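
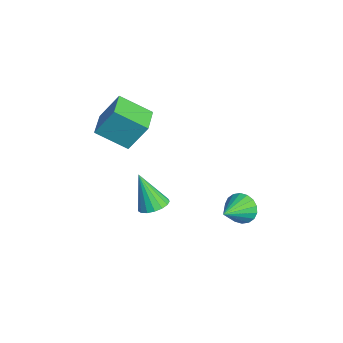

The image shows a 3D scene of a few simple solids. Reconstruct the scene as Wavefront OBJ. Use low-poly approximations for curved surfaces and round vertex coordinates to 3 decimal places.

v 2.006 -2.273 -2.219
v 2.724 -1.977 -1.874
v 1.314 -2.907 -0.241
v 2.47 -1.659 -1.86
v 2.111 -1.481 -1.929
v 1.727 -1.485 -2.065
v 1.407 -1.67 -2.236
v 1.225 -1.993 -2.403
v 1.221 -2.38 -2.528
v 1.397 -2.743 -2.582
v 1.713 -2.998 -2.554
v 2.096 -3.087 -2.448
v 2.458 -2.99 -2.291
v 2.717 -2.728 -2.117
v 2.812 -2.363 -1.966
v 0.911 2.493 -4.261
v 1.392 2.439 -5.09
v 2.089 1.287 -3.499
v 1.588 2.759 -4.887
v 1.65 3.027 -4.559
v 1.566 3.189 -4.173
v 1.352 3.213 -3.804
v 1.05 3.094 -3.526
v 0.721 2.856 -3.393
v 0.429 2.546 -3.432
v 0.233 2.226 -3.636
v 0.171 1.958 -3.963
v 0.256 1.797 -4.349
v 0.47 1.773 -4.718
v 0.771 1.891 -4.996
v 1.101 2.129 -5.129
v -1.683 -2.65 0.592
v -2.273 -4.273 1.66
v -1.45 -1.657 2.23
v -2.04 -3.279 3.298
v -0.06 -3.181 0.682
v -0.65 -4.803 1.75
v 0.173 -2.187 2.32
v -0.417 -3.81 3.388
f 2 1 4
f 2 4 3
f 4 1 5
f 4 5 3
f 5 1 6
f 5 6 3
f 6 1 7
f 6 7 3
f 7 1 8
f 7 8 3
f 8 1 9
f 8 9 3
f 9 1 10
f 9 10 3
f 10 1 11
f 10 11 3
f 11 1 12
f 11 12 3
f 12 1 13
f 12 13 3
f 13 1 14
f 13 14 3
f 14 1 15
f 14 15 3
f 15 1 2
f 15 2 3
f 17 16 19
f 17 19 18
f 19 16 20
f 19 20 18
f 20 16 21
f 20 21 18
f 21 16 22
f 21 22 18
f 22 16 23
f 22 23 18
f 23 16 24
f 23 24 18
f 24 16 25
f 24 25 18
f 25 16 26
f 25 26 18
f 26 16 27
f 26 27 18
f 27 16 28
f 27 28 18
f 28 16 29
f 28 29 18
f 29 16 30
f 29 30 18
f 30 16 31
f 30 31 18
f 31 16 17
f 31 17 18
f 33 35 32
f 36 33 32
f 32 35 34
f 34 36 32
f 33 39 35
f 37 33 36
f 37 39 33
f 35 39 34
f 38 36 34
f 34 39 38
f 38 37 36
f 39 37 38



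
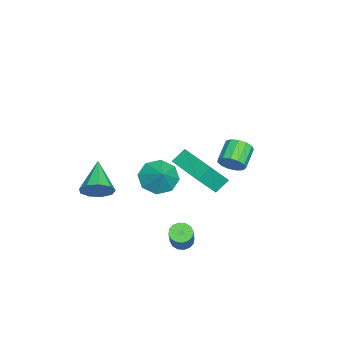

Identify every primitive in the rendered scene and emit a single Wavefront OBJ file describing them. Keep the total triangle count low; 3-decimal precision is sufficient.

v 2.151 2.412 1.549
v 2.458 2.768 2.012
v 1.436 2.944 2.554
v 1.129 2.588 2.091
v 2.357 3.007 1.745
v 1.336 3.183 2.288
v 2.191 3.058 1.417
v 1.17 3.233 1.959
v 2.013 2.903 1.13
v 0.991 3.078 1.672
v 1.877 2.592 0.976
v 0.856 2.768 1.518
v 1.829 2.225 1.004
v 0.808 2.4 1.546
v 1.883 1.917 1.205
v 0.861 2.092 1.747
v 2.022 1.766 1.515
v 1 1.941 2.058
v 2.202 1.82 1.836
v 1.18 1.996 2.379
v 2.365 2.063 2.066
v 1.344 2.238 2.608
v 2.461 2.416 2.131
v 1.439 2.592 2.674
v 2.004 -3.694 -1.176
v 2.375 -3.506 -0.457
v 0.436 -4.006 -0.284
v 2.15 -3.038 -0.688
v 1.857 -2.877 -1.147
v 1.633 -3.098 -1.619
v 1.582 -3.598 -1.884
v 1.728 -4.142 -1.817
v 2.004 -4.477 -1.451
v 2.279 -4.445 -0.955
v 2.426 -4.062 -0.563
v -3.75 -2.059 -4.075
v -3.033 -2.029 -4.814
v -2.87 -1.661 -3.205
v -3.417 -1.345 -4.738
v -3.996 -1.079 -4.274
v -4.431 -1.387 -3.693
v -4.467 -2.089 -3.336
v -4.083 -2.773 -3.412
v -3.504 -3.039 -3.876
v -3.069 -2.731 -4.457
v -0.269 0.107 -1.076
v -0.751 0.608 -0.52
v 1.311 1.594 -1.047
v 0.829 2.095 -0.491
v 0.371 -0.595 0.111
v -0.111 -0.094 0.667
v 1.951 0.892 0.14
v 1.469 1.393 0.696
v 1.421 0.085 -4.468
v 1.855 -0.037 -4.8
v 2.934 0.112 -3.443
v 2.499 0.235 -3.112
v 1.83 0.251 -4.812
v 2.909 0.401 -3.456
v 1.696 0.495 -4.732
v 2.775 0.645 -3.376
v 1.488 0.629 -4.582
v 2.566 0.779 -3.225
v 1.261 0.618 -4.401
v 2.34 0.768 -3.044
v 1.078 0.463 -4.238
v 2.157 0.613 -2.881
v 0.986 0.208 -4.137
v 2.065 0.357 -2.78
v 1.011 -0.081 -4.124
v 2.09 0.069 -2.768
v 1.145 -0.325 -4.204
v 2.224 -0.175 -2.848
v 1.354 -0.459 -4.355
v 2.432 -0.309 -2.998
v 1.58 -0.448 -4.536
v 2.659 -0.298 -3.179
v 1.763 -0.293 -4.699
v 2.842 -0.143 -3.342
f 2 1 5
f 2 5 3
f 3 5 6
f 3 6 4
f 5 1 7
f 5 7 6
f 6 7 8
f 6 8 4
f 7 1 9
f 7 9 8
f 8 9 10
f 8 10 4
f 9 1 11
f 9 11 10
f 10 11 12
f 10 12 4
f 11 1 13
f 11 13 12
f 12 13 14
f 12 14 4
f 13 1 15
f 13 15 14
f 14 15 16
f 14 16 4
f 15 1 17
f 15 17 16
f 16 17 18
f 16 18 4
f 17 1 19
f 17 19 18
f 18 19 20
f 18 20 4
f 19 1 21
f 19 21 20
f 20 21 22
f 20 22 4
f 21 1 23
f 21 23 22
f 22 23 24
f 22 24 4
f 23 1 2
f 23 2 24
f 24 2 3
f 24 3 4
f 26 25 28
f 26 28 27
f 28 25 29
f 28 29 27
f 29 25 30
f 29 30 27
f 30 25 31
f 30 31 27
f 31 25 32
f 31 32 27
f 32 25 33
f 32 33 27
f 33 25 34
f 33 34 27
f 34 25 35
f 34 35 27
f 35 25 26
f 35 26 27
f 37 36 39
f 37 39 38
f 39 36 40
f 39 40 38
f 40 36 41
f 40 41 38
f 41 36 42
f 41 42 38
f 42 36 43
f 42 43 38
f 43 36 44
f 43 44 38
f 44 36 45
f 44 45 38
f 45 36 37
f 45 37 38
f 47 49 46
f 50 47 46
f 46 49 48
f 48 50 46
f 47 53 49
f 51 47 50
f 51 53 47
f 49 53 48
f 52 50 48
f 48 53 52
f 52 51 50
f 53 51 52
f 55 54 58
f 55 58 56
f 56 58 59
f 56 59 57
f 58 54 60
f 58 60 59
f 59 60 61
f 59 61 57
f 60 54 62
f 60 62 61
f 61 62 63
f 61 63 57
f 62 54 64
f 62 64 63
f 63 64 65
f 63 65 57
f 64 54 66
f 64 66 65
f 65 66 67
f 65 67 57
f 66 54 68
f 66 68 67
f 67 68 69
f 67 69 57
f 68 54 70
f 68 70 69
f 69 70 71
f 69 71 57
f 70 54 72
f 70 72 71
f 71 72 73
f 71 73 57
f 72 54 74
f 72 74 73
f 73 74 75
f 73 75 57
f 74 54 76
f 74 76 75
f 75 76 77
f 75 77 57
f 76 54 78
f 76 78 77
f 77 78 79
f 77 79 57
f 78 54 55
f 78 55 79
f 79 55 56
f 79 56 57



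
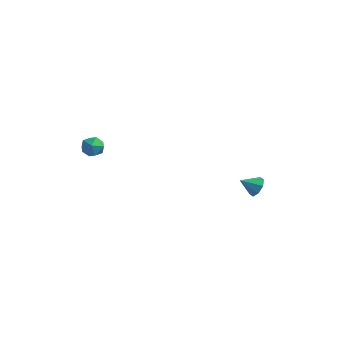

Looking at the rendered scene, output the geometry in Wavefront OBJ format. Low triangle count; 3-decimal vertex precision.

v -4.307 -3.488 2.587
v -3.871 -3.029 2.359
v -3.529 -3.911 3.221
v -3.093 -3.452 2.993
v -3.604 -3.264 3.388
v -4.085 -3.002 2.997
v -3.315 -3.938 2.583
v -3.796 -3.676 2.192
v -3.258 -3.307 2.357
v -3.436 -2.89 2.854
v -3.964 -4.05 2.726
v -4.142 -3.633 3.223
v 1.91 3.832 -3.478
v 2.369 3.578 -3.078
v 1.15 3.368 -2.902
v 2.208 4.031 -2.924
v 1.872 4.368 -3.094
v 1.559 4.391 -3.49
v 1.45 4.087 -3.878
v 1.611 3.633 -4.032
v 1.947 3.296 -3.861
v 2.26 3.273 -3.466
f 1 12 6
f 1 6 2
f 1 2 8
f 1 8 11
f 1 11 12
f 2 6 10
f 6 12 5
f 12 11 3
f 11 8 7
f 8 2 9
f 4 10 5
f 4 5 3
f 4 3 7
f 4 7 9
f 4 9 10
f 5 10 6
f 3 5 12
f 7 3 11
f 9 7 8
f 10 9 2
f 14 13 16
f 14 16 15
f 16 13 17
f 16 17 15
f 17 13 18
f 17 18 15
f 18 13 19
f 18 19 15
f 19 13 20
f 19 20 15
f 20 13 21
f 20 21 15
f 21 13 22
f 21 22 15
f 22 13 14
f 22 14 15



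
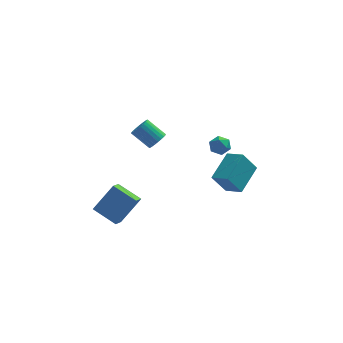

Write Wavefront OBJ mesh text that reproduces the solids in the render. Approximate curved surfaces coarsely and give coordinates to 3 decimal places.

v -0.93 2.046 1.383
v -0.545 1.851 1.934
v -1.626 2.419 2.889
v -2.01 2.614 2.337
v -0.451 2.103 1.89
v -1.532 2.671 2.845
v -0.43 2.347 1.769
v -1.51 2.915 2.724
v -0.485 2.545 1.589
v -1.565 3.113 2.544
v -0.607 2.667 1.378
v -1.688 3.235 2.333
v -0.779 2.695 1.167
v -1.86 3.263 2.122
v -0.974 2.623 0.989
v -2.054 3.191 1.944
v -1.162 2.464 0.871
v -2.242 3.032 1.826
v -1.314 2.241 0.831
v -2.395 2.809 1.786
v -1.408 1.989 0.875
v -2.489 2.557 1.83
v -1.43 1.745 0.996
v -2.51 2.313 1.951
v -1.375 1.547 1.176
v -2.455 2.115 2.131
v -1.252 1.425 1.387
v -2.333 1.993 2.342
v -1.08 1.397 1.598
v -2.161 1.965 2.553
v -0.886 1.469 1.776
v -1.966 2.037 2.731
v -0.698 1.628 1.894
v -1.778 2.196 2.849
v 2.493 -1.33 4.255
v 2.923 -1.236 3.692
v 2.217 -2.384 3.868
v 2.647 -2.29 3.305
v 2.925 -2.361 3.96
v 3.096 -1.709 4.199
v 2.044 -1.911 3.361
v 2.215 -1.259 3.6
v 2.646 -1.595 3.139
v 3.191 -1.873 3.509
v 1.949 -1.747 4.051
v 2.494 -2.025 4.421
v 2.279 1.22 -1.433
v 3.188 0.431 -0.967
v 3.31 2.934 -0.54
v 4.218 2.145 -0.075
v 3.162 1.415 -2.825
v 4.07 0.626 -2.36
v 4.192 3.129 -1.933
v 5.101 2.34 -1.467
v -4.553 0.353 -3.3
v -4.861 -0.508 -2.785
v -3.322 0.906 -1.639
v -3.631 0.045 -1.123
v -3.209 -0.545 -3.997
v -3.518 -1.406 -3.481
v -1.979 0.008 -2.335
v -2.287 -0.853 -1.82
f 2 1 5
f 2 5 3
f 3 5 6
f 3 6 4
f 5 1 7
f 5 7 6
f 6 7 8
f 6 8 4
f 7 1 9
f 7 9 8
f 8 9 10
f 8 10 4
f 9 1 11
f 9 11 10
f 10 11 12
f 10 12 4
f 11 1 13
f 11 13 12
f 12 13 14
f 12 14 4
f 13 1 15
f 13 15 14
f 14 15 16
f 14 16 4
f 15 1 17
f 15 17 16
f 16 17 18
f 16 18 4
f 17 1 19
f 17 19 18
f 18 19 20
f 18 20 4
f 19 1 21
f 19 21 20
f 20 21 22
f 20 22 4
f 21 1 23
f 21 23 22
f 22 23 24
f 22 24 4
f 23 1 25
f 23 25 24
f 24 25 26
f 24 26 4
f 25 1 27
f 25 27 26
f 26 27 28
f 26 28 4
f 27 1 29
f 27 29 28
f 28 29 30
f 28 30 4
f 29 1 31
f 29 31 30
f 30 31 32
f 30 32 4
f 31 1 33
f 31 33 32
f 32 33 34
f 32 34 4
f 33 1 2
f 33 2 34
f 34 2 3
f 34 3 4
f 35 46 40
f 35 40 36
f 35 36 42
f 35 42 45
f 35 45 46
f 36 40 44
f 40 46 39
f 46 45 37
f 45 42 41
f 42 36 43
f 38 44 39
f 38 39 37
f 38 37 41
f 38 41 43
f 38 43 44
f 39 44 40
f 37 39 46
f 41 37 45
f 43 41 42
f 44 43 36
f 48 50 47
f 51 48 47
f 47 50 49
f 49 51 47
f 48 54 50
f 52 48 51
f 52 54 48
f 50 54 49
f 53 51 49
f 49 54 53
f 53 52 51
f 54 52 53
f 56 58 55
f 59 56 55
f 55 58 57
f 57 59 55
f 56 62 58
f 60 56 59
f 60 62 56
f 58 62 57
f 61 59 57
f 57 62 61
f 61 60 59
f 62 60 61



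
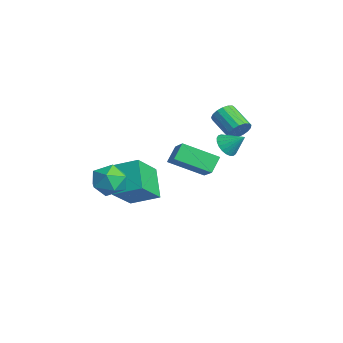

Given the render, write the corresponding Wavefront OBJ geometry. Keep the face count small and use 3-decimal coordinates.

v -0.95 -2.497 -1.581
v 0.002 -2.742 -1.238
v -1.162 -4.078 -2.122
v -0.21 -4.323 -1.779
v -0.97 -4.111 -1.099
v -0.839 -3.134 -0.765
v -0.321 -3.686 -2.595
v -0.19 -2.709 -2.261
v 0.39 -3.477 -1.864
v -0.01 -3.739 -0.94
v -1.15 -3.081 -2.42
v -1.55 -3.343 -1.496
v 3.585 1.037 2.085
v 4.016 1.217 1.564
v 4.155 1.723 2.795
v 3.805 1.417 1.54
v 3.557 1.55 1.611
v 3.313 1.596 1.763
v 3.116 1.544 1.971
v 3 1.405 2.199
v 2.986 1.202 2.408
v 3.075 0.97 2.56
v 3.252 0.75 2.631
v 3.486 0.58 2.607
v 3.738 0.489 2.493
v 3.963 0.492 2.308
v 4.123 0.589 2.085
v 4.19 0.764 1.863
v 4.152 0.986 1.678
v -0.073 3.182 0.822
v 0.256 2.732 1.228
v -1.079 2.368 1.905
v -1.407 2.818 1.498
v 0.266 3.014 1.399
v -1.069 2.65 2.076
v 0.198 3.335 1.438
v -1.137 2.971 2.114
v 0.068 3.621 1.335
v -1.267 3.257 2.012
v -0.094 3.806 1.115
v -1.429 3.442 1.792
v -0.251 3.848 0.828
v -1.586 3.484 1.504
v -0.368 3.738 0.539
v -1.702 3.374 1.216
v -0.416 3.5 0.315
v -1.751 3.136 0.992
v -0.386 3.19 0.207
v -1.721 2.826 0.884
v -0.284 2.877 0.24
v -1.619 2.513 0.917
v -0.134 2.635 0.406
v -1.469 2.271 1.083
v 0.03 2.517 0.668
v -1.304 2.153 1.344
v 0.171 2.552 0.964
v -1.163 2.188 1.641
v -1.576 -0.07 -1.551
v -2.032 0.532 -0.807
v -0.796 1.609 -2.431
v -1.252 2.211 -1.687
v -0.168 -0.211 -0.573
v -0.624 0.391 0.171
v 0.612 1.468 -1.453
v 0.156 2.07 -0.709
v -3.816 -1.448 -3.472
v -2.84 -2.732 -2.02
v -3.023 -0.141 -2.85
v -2.047 -1.425 -1.398
v -2.393 -1.735 -4.682
v -1.417 -3.019 -3.23
v -1.6 -0.428 -4.06
v -0.624 -1.712 -2.608
f 1 12 6
f 1 6 2
f 1 2 8
f 1 8 11
f 1 11 12
f 2 6 10
f 6 12 5
f 12 11 3
f 11 8 7
f 8 2 9
f 4 10 5
f 4 5 3
f 4 3 7
f 4 7 9
f 4 9 10
f 5 10 6
f 3 5 12
f 7 3 11
f 9 7 8
f 10 9 2
f 14 13 16
f 14 16 15
f 16 13 17
f 16 17 15
f 17 13 18
f 17 18 15
f 18 13 19
f 18 19 15
f 19 13 20
f 19 20 15
f 20 13 21
f 20 21 15
f 21 13 22
f 21 22 15
f 22 13 23
f 22 23 15
f 23 13 24
f 23 24 15
f 24 13 25
f 24 25 15
f 25 13 26
f 25 26 15
f 26 13 27
f 26 27 15
f 27 13 28
f 27 28 15
f 28 13 29
f 28 29 15
f 29 13 14
f 29 14 15
f 31 30 34
f 31 34 32
f 32 34 35
f 32 35 33
f 34 30 36
f 34 36 35
f 35 36 37
f 35 37 33
f 36 30 38
f 36 38 37
f 37 38 39
f 37 39 33
f 38 30 40
f 38 40 39
f 39 40 41
f 39 41 33
f 40 30 42
f 40 42 41
f 41 42 43
f 41 43 33
f 42 30 44
f 42 44 43
f 43 44 45
f 43 45 33
f 44 30 46
f 44 46 45
f 45 46 47
f 45 47 33
f 46 30 48
f 46 48 47
f 47 48 49
f 47 49 33
f 48 30 50
f 48 50 49
f 49 50 51
f 49 51 33
f 50 30 52
f 50 52 51
f 51 52 53
f 51 53 33
f 52 30 54
f 52 54 53
f 53 54 55
f 53 55 33
f 54 30 56
f 54 56 55
f 55 56 57
f 55 57 33
f 56 30 31
f 56 31 57
f 57 31 32
f 57 32 33
f 59 61 58
f 62 59 58
f 58 61 60
f 60 62 58
f 59 65 61
f 63 59 62
f 63 65 59
f 61 65 60
f 64 62 60
f 60 65 64
f 64 63 62
f 65 63 64
f 67 69 66
f 70 67 66
f 66 69 68
f 68 70 66
f 67 73 69
f 71 67 70
f 71 73 67
f 69 73 68
f 72 70 68
f 68 73 72
f 72 71 70
f 73 71 72



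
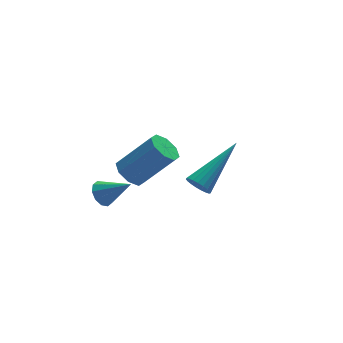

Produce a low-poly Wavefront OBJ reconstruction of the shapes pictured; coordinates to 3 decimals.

v -3.541 0.869 -0.441
v -3.072 1.074 -0.772
v -2.029 0.657 0.45
v -2.499 0.451 0.781
v -3.257 1.405 -0.5
v -2.214 0.988 0.722
v -3.609 1.422 -0.194
v -2.566 1.005 1.028
v -3.922 1.115 -0.032
v -2.879 0.698 1.19
v -4.011 0.663 -0.11
v -2.968 0.246 1.112
v -3.826 0.332 -0.382
v -2.783 -0.085 0.84
v -3.474 0.315 -0.688
v -2.431 -0.102 0.534
v -3.161 0.622 -0.85
v -2.118 0.205 0.372
v -0.909 1.401 -2.364
v -0.606 1.208 -2.712
v 0.829 2.139 -1.256
v -0.64 1.4 -2.786
v -0.721 1.591 -2.787
v -0.834 1.75 -2.715
v -0.96 1.849 -2.582
v -1.078 1.87 -2.412
v -1.166 1.81 -2.234
v -1.21 1.68 -2.078
v -1.202 1.501 -1.971
v -1.144 1.305 -1.933
v -1.045 1.126 -1.969
v -0.922 0.995 -2.074
v -0.797 0.933 -2.229
v -0.692 0.953 -2.407
v -0.624 1.05 -2.578
v -4.175 1.683 -1.879
v -3.912 1.518 -2.295
v -3.445 1.037 -1.161
v -3.774 1.789 -2.192
v -3.789 2.019 -1.968
v -3.952 2.122 -1.711
v -4.2 2.056 -1.517
v -4.438 1.848 -1.462
v -4.576 1.577 -1.565
v -4.561 1.346 -1.789
v -4.398 1.244 -2.046
v -4.15 1.31 -2.24
f 2 1 5
f 2 5 3
f 3 5 6
f 3 6 4
f 5 1 7
f 5 7 6
f 6 7 8
f 6 8 4
f 7 1 9
f 7 9 8
f 8 9 10
f 8 10 4
f 9 1 11
f 9 11 10
f 10 11 12
f 10 12 4
f 11 1 13
f 11 13 12
f 12 13 14
f 12 14 4
f 13 1 15
f 13 15 14
f 14 15 16
f 14 16 4
f 15 1 17
f 15 17 16
f 16 17 18
f 16 18 4
f 17 1 2
f 17 2 18
f 18 2 3
f 18 3 4
f 20 19 22
f 20 22 21
f 22 19 23
f 22 23 21
f 23 19 24
f 23 24 21
f 24 19 25
f 24 25 21
f 25 19 26
f 25 26 21
f 26 19 27
f 26 27 21
f 27 19 28
f 27 28 21
f 28 19 29
f 28 29 21
f 29 19 30
f 29 30 21
f 30 19 31
f 30 31 21
f 31 19 32
f 31 32 21
f 32 19 33
f 32 33 21
f 33 19 34
f 33 34 21
f 34 19 35
f 34 35 21
f 35 19 20
f 35 20 21
f 37 36 39
f 37 39 38
f 39 36 40
f 39 40 38
f 40 36 41
f 40 41 38
f 41 36 42
f 41 42 38
f 42 36 43
f 42 43 38
f 43 36 44
f 43 44 38
f 44 36 45
f 44 45 38
f 45 36 46
f 45 46 38
f 46 36 47
f 46 47 38
f 47 36 37
f 47 37 38



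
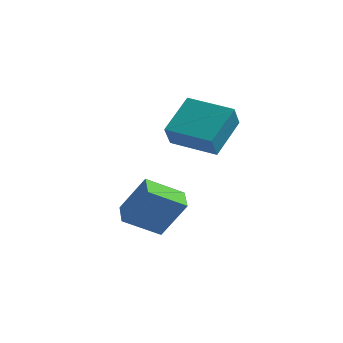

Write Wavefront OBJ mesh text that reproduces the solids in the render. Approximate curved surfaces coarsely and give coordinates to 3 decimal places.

v -2.17 0.63 -4.212
v -1.307 0.833 -2.784
v -2.629 1.505 -4.059
v -1.767 1.708 -2.631
v -1.053 1.352 -4.989
v -0.191 1.555 -3.561
v -1.513 2.227 -4.836
v -0.65 2.43 -3.408
v -1.231 2.591 -1.21
v -1.196 1.993 -0.348
v -0.973 4.01 -0.236
v -0.939 3.412 0.626
v 0.519 2.408 -1.406
v 0.553 1.81 -0.544
v 0.776 3.827 -0.432
v 0.811 3.229 0.43
f 2 4 1
f 5 2 1
f 1 4 3
f 3 5 1
f 2 8 4
f 6 2 5
f 6 8 2
f 4 8 3
f 7 5 3
f 3 8 7
f 7 6 5
f 8 6 7
f 10 12 9
f 13 10 9
f 9 12 11
f 11 13 9
f 10 16 12
f 14 10 13
f 14 16 10
f 12 16 11
f 15 13 11
f 11 16 15
f 15 14 13
f 16 14 15



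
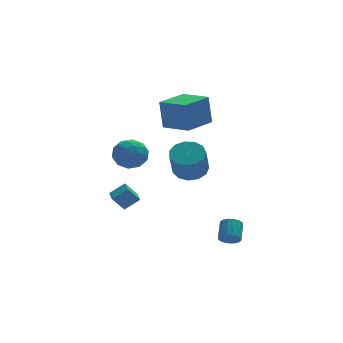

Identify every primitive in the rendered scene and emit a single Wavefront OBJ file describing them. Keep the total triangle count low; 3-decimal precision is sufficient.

v -1.165 3.144 0.626
v -0.446 4.062 0.4
v -0.434 2.198 -0.88
v 0.285 3.116 -1.106
v 0.458 2.452 -0.137
v 0.006 3.036 0.794
v -0.886 3.224 -1.274
v -1.338 3.808 -0.343
v -0.273 4.111 -0.775
v 0.557 3.634 -0.072
v -1.437 2.626 -0.408
v -0.607 2.149 0.295
v -0.87 3.686 0.645
v -0.01 2.574 -1.125
v 0.091 2.184 -0.555
v 0.514 2.723 -0.689
v -0.604 3.083 0.877
v -0.181 3.622 0.744
v 0.35 2.676 0.428
v -0.699 2.638 -1.224
v -0.276 3.177 -1.357
v -1.394 3.537 0.209
v -0.971 4.076 0.075
v -1.23 3.584 -0.908
v -0.345 4.254 -0.178
v 0.084 3.699 -1.064
v -0.604 3.762 -1.162
v -0.87 4.105 -0.615
v 0.143 3.974 0.235
v 0.573 3.418 -0.65
v 0.674 3.028 -0.081
v 0.408 3.371 0.467
v 0.244 4.003 -0.456
v -1.453 2.842 0.17
v -1.023 2.286 -0.715
v -1.288 2.889 -0.947
v -1.554 3.232 -0.399
v -0.964 2.561 0.584
v -0.535 2.006 -0.302
v -0.01 2.155 0.135
v -0.276 2.498 0.682
v -1.124 2.257 -0.024
v 1.601 -3.083 1.192
v 2.23 -2.401 1.704
v 1.809 -3.255 3.36
v 1.179 -3.937 2.848
v 1.687 -2.153 1.694
v 1.266 -3.007 3.35
v 1.116 -2.2 1.524
v 0.695 -3.055 3.18
v 0.699 -2.528 1.249
v 0.278 -3.382 2.905
v 0.568 -3.032 0.956
v 0.147 -3.886 2.612
v 0.765 -3.552 0.738
v 0.344 -4.406 2.394
v 1.227 -3.923 0.664
v 0.806 -4.777 2.32
v 1.808 -4.027 0.758
v 1.387 -4.881 2.413
v 2.322 -3.832 0.989
v 1.901 -4.686 2.645
v 2.608 -3.399 1.285
v 2.187 -4.253 2.941
v 2.574 -2.866 1.552
v 2.153 -3.72 3.207
v -1.724 2.642 -3.695
v -0.762 2.569 -2.949
v -1.655 3.619 -3.69
v -0.692 3.547 -2.944
v -0.968 2.593 -4.676
v -0.005 2.521 -3.93
v -0.898 3.571 -4.671
v 0.064 3.498 -3.925
v 1.1 1.218 2.68
v 0.949 1.476 4.648
v 2.882 2.438 2.657
v 2.732 2.696 4.624
v 2.208 -0.396 2.976
v 2.058 -0.138 4.943
v 3.991 0.824 2.952
v 3.84 1.082 4.92
v 3.644 -4.166 -4.332
v 4.288 -4.369 -4.414
v 4.7 -3.358 -3.69
v 4.056 -3.154 -3.608
v 4.237 -4.169 -4.665
v 4.649 -3.157 -3.942
v 4.05 -3.968 -4.84
v 4.462 -2.956 -4.117
v 3.77 -3.812 -4.898
v 4.182 -2.8 -4.175
v 3.462 -3.737 -4.827
v 3.873 -2.726 -4.104
v 3.195 -3.761 -4.642
v 3.607 -2.749 -3.919
v 3.031 -3.877 -4.386
v 3.443 -2.866 -3.663
v 3.007 -4.06 -4.118
v 3.419 -3.048 -3.394
v 3.13 -4.266 -3.898
v 3.542 -3.255 -3.175
v 3.37 -4.45 -3.778
v 3.782 -3.439 -3.055
v 3.673 -4.569 -3.785
v 4.085 -3.557 -3.061
v 3.969 -4.595 -3.917
v 4.381 -3.583 -3.193
v 4.191 -4.523 -4.144
v 4.603 -3.511 -3.42
f 1 38 17
f 38 12 41
f 17 41 6
f 38 41 17
f 1 17 13
f 17 6 18
f 13 18 2
f 17 18 13
f 1 13 22
f 13 2 23
f 22 23 8
f 13 23 22
f 1 22 34
f 22 8 37
f 34 37 11
f 22 37 34
f 1 34 38
f 34 11 42
f 38 42 12
f 34 42 38
f 2 18 29
f 18 6 32
f 29 32 10
f 18 32 29
f 6 41 19
f 41 12 40
f 19 40 5
f 41 40 19
f 12 42 39
f 42 11 35
f 39 35 3
f 42 35 39
f 11 37 36
f 37 8 24
f 36 24 7
f 37 24 36
f 8 23 28
f 23 2 25
f 28 25 9
f 23 25 28
f 4 30 16
f 30 10 31
f 16 31 5
f 30 31 16
f 4 16 14
f 16 5 15
f 14 15 3
f 16 15 14
f 4 14 21
f 14 3 20
f 21 20 7
f 14 20 21
f 4 21 26
f 21 7 27
f 26 27 9
f 21 27 26
f 4 26 30
f 26 9 33
f 30 33 10
f 26 33 30
f 5 31 19
f 31 10 32
f 19 32 6
f 31 32 19
f 3 15 39
f 15 5 40
f 39 40 12
f 15 40 39
f 7 20 36
f 20 3 35
f 36 35 11
f 20 35 36
f 9 27 28
f 27 7 24
f 28 24 8
f 27 24 28
f 10 33 29
f 33 9 25
f 29 25 2
f 33 25 29
f 44 43 47
f 44 47 45
f 45 47 48
f 45 48 46
f 47 43 49
f 47 49 48
f 48 49 50
f 48 50 46
f 49 43 51
f 49 51 50
f 50 51 52
f 50 52 46
f 51 43 53
f 51 53 52
f 52 53 54
f 52 54 46
f 53 43 55
f 53 55 54
f 54 55 56
f 54 56 46
f 55 43 57
f 55 57 56
f 56 57 58
f 56 58 46
f 57 43 59
f 57 59 58
f 58 59 60
f 58 60 46
f 59 43 61
f 59 61 60
f 60 61 62
f 60 62 46
f 61 43 63
f 61 63 62
f 62 63 64
f 62 64 46
f 63 43 65
f 63 65 64
f 64 65 66
f 64 66 46
f 65 43 44
f 65 44 66
f 66 44 45
f 66 45 46
f 68 70 67
f 71 68 67
f 67 70 69
f 69 71 67
f 68 74 70
f 72 68 71
f 72 74 68
f 70 74 69
f 73 71 69
f 69 74 73
f 73 72 71
f 74 72 73
f 76 78 75
f 79 76 75
f 75 78 77
f 77 79 75
f 76 82 78
f 80 76 79
f 80 82 76
f 78 82 77
f 81 79 77
f 77 82 81
f 81 80 79
f 82 80 81
f 84 83 87
f 84 87 85
f 85 87 88
f 85 88 86
f 87 83 89
f 87 89 88
f 88 89 90
f 88 90 86
f 89 83 91
f 89 91 90
f 90 91 92
f 90 92 86
f 91 83 93
f 91 93 92
f 92 93 94
f 92 94 86
f 93 83 95
f 93 95 94
f 94 95 96
f 94 96 86
f 95 83 97
f 95 97 96
f 96 97 98
f 96 98 86
f 97 83 99
f 97 99 98
f 98 99 100
f 98 100 86
f 99 83 101
f 99 101 100
f 100 101 102
f 100 102 86
f 101 83 103
f 101 103 102
f 102 103 104
f 102 104 86
f 103 83 105
f 103 105 104
f 104 105 106
f 104 106 86
f 105 83 107
f 105 107 106
f 106 107 108
f 106 108 86
f 107 83 109
f 107 109 108
f 108 109 110
f 108 110 86
f 109 83 84
f 109 84 110
f 110 84 85
f 110 85 86



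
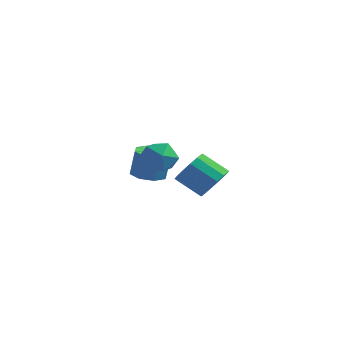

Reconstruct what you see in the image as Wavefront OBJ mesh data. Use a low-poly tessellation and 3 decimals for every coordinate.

v -2.575 1.415 0.958
v -1.986 2.249 0.821
v -1.696 2.319 2.484
v -2.285 1.485 2.622
v -2.743 2.431 0.945
v -2.453 2.501 2.609
v -3.402 2.018 1.077
v -3.111 2.088 2.741
v -3.576 1.252 1.14
v -3.285 1.322 2.803
v -3.164 0.581 1.096
v -2.874 0.651 2.759
v -2.407 0.399 0.971
v -2.117 0.469 2.635
v -1.749 0.812 0.839
v -1.458 0.882 2.503
v -1.575 1.578 0.777
v -1.284 1.648 2.44
v -0.293 -0.916 3.2
v 0.561 -0.571 3.828
v 0.199 -2.629 3.472
v 1.053 -2.284 4.1
v 0.007 -2.164 4.466
v -0.297 -1.105 4.298
v 1.057 -2.095 3.002
v 0.753 -1.036 2.834
v 1.395 -1.3 3.706
v 0.746 -1.342 4.611
v 0.014 -1.858 2.689
v -0.635 -1.9 3.594
v 4.235 -2.225 2.845
v 4.807 -1.949 3.693
v 3.497 -2.339 4.704
v 2.925 -2.615 3.855
v 4.551 -1.489 3.539
v 3.241 -1.879 4.55
v 4.211 -1.226 3.199
v 2.9 -1.616 4.209
v 3.876 -1.231 2.764
v 2.566 -1.621 3.774
v 3.638 -1.502 2.35
v 2.328 -1.892 3.361
v 3.56 -1.967 2.069
v 2.25 -2.357 3.08
v 3.663 -2.501 1.996
v 2.353 -2.891 3.007
v 3.919 -2.961 2.15
v 2.609 -3.351 3.161
v 4.26 -3.224 2.491
v 2.949 -3.614 3.501
v 4.594 -3.219 2.926
v 3.284 -3.609 3.936
v 4.832 -2.948 3.339
v 3.522 -3.338 4.35
v 4.91 -2.483 3.62
v 3.6 -2.873 4.631
f 2 1 5
f 2 5 3
f 3 5 6
f 3 6 4
f 5 1 7
f 5 7 6
f 6 7 8
f 6 8 4
f 7 1 9
f 7 9 8
f 8 9 10
f 8 10 4
f 9 1 11
f 9 11 10
f 10 11 12
f 10 12 4
f 11 1 13
f 11 13 12
f 12 13 14
f 12 14 4
f 13 1 15
f 13 15 14
f 14 15 16
f 14 16 4
f 15 1 17
f 15 17 16
f 16 17 18
f 16 18 4
f 17 1 2
f 17 2 18
f 18 2 3
f 18 3 4
f 19 30 24
f 19 24 20
f 19 20 26
f 19 26 29
f 19 29 30
f 20 24 28
f 24 30 23
f 30 29 21
f 29 26 25
f 26 20 27
f 22 28 23
f 22 23 21
f 22 21 25
f 22 25 27
f 22 27 28
f 23 28 24
f 21 23 30
f 25 21 29
f 27 25 26
f 28 27 20
f 32 31 35
f 32 35 33
f 33 35 36
f 33 36 34
f 35 31 37
f 35 37 36
f 36 37 38
f 36 38 34
f 37 31 39
f 37 39 38
f 38 39 40
f 38 40 34
f 39 31 41
f 39 41 40
f 40 41 42
f 40 42 34
f 41 31 43
f 41 43 42
f 42 43 44
f 42 44 34
f 43 31 45
f 43 45 44
f 44 45 46
f 44 46 34
f 45 31 47
f 45 47 46
f 46 47 48
f 46 48 34
f 47 31 49
f 47 49 48
f 48 49 50
f 48 50 34
f 49 31 51
f 49 51 50
f 50 51 52
f 50 52 34
f 51 31 53
f 51 53 52
f 52 53 54
f 52 54 34
f 53 31 55
f 53 55 54
f 54 55 56
f 54 56 34
f 55 31 32
f 55 32 56
f 56 32 33
f 56 33 34



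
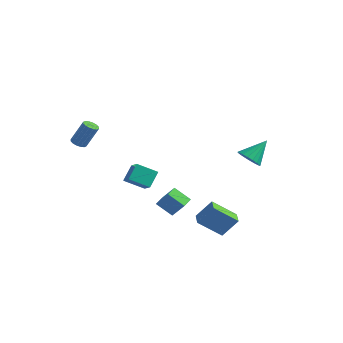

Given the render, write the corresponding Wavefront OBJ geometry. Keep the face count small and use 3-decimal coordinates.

v 3.399 2.87 1.047
v 4.15 2.567 1.064
v 3.841 4.03 2.193
v 4.17 2.816 0.804
v 4.037 3.076 0.592
v 3.778 3.295 0.471
v 3.444 3.43 0.463
v 3.101 3.453 0.571
v 2.817 3.362 0.773
v 2.648 3.172 1.03
v 2.628 2.923 1.29
v 2.761 2.664 1.501
v 3.021 2.445 1.623
v 3.355 2.31 1.63
v 3.698 2.286 1.522
v 3.982 2.378 1.32
v -2.492 -1.125 -0.824
v -1.728 -1.623 -0.263
v -2.556 -0.267 0.027
v -1.793 -0.765 0.588
v -1.527 -0.395 -1.488
v -0.764 -0.893 -0.927
v -1.592 0.463 -0.637
v -0.828 -0.035 -0.076
v 1.406 -1.74 -2.142
v 0.481 -2.01 -1.394
v 1.248 -0.921 -2.041
v 0.323 -1.192 -1.293
v 2.217 -1.708 -1.127
v 1.292 -1.979 -0.379
v 2.059 -0.89 -1.026
v 1.134 -1.16 -0.278
v -3.969 -3.265 2.648
v -3.733 -2.88 2.435
v -3.134 -2.47 3.838
v -3.371 -2.855 4.052
v -3.963 -2.786 2.506
v -3.365 -2.376 3.909
v -4.195 -2.82 2.615
v -3.597 -2.41 4.018
v -4.367 -2.974 2.733
v -3.768 -2.564 4.136
v -4.432 -3.206 2.828
v -3.834 -2.796 4.232
v -4.373 -3.453 2.875
v -3.775 -3.043 4.279
v -4.206 -3.65 2.862
v -3.607 -3.24 4.265
v -3.975 -3.744 2.791
v -3.377 -3.334 4.194
v -3.743 -3.71 2.682
v -3.145 -3.3 4.085
v -3.572 -3.556 2.564
v -2.973 -3.146 3.967
v -3.506 -3.324 2.468
v -2.908 -2.914 3.872
v -3.565 -3.077 2.421
v -2.967 -2.667 3.825
v 3.294 -2.001 -1.98
v 3.986 -1.444 -0.86
v 2.692 -1.292 -1.961
v 3.384 -0.735 -0.84
v 4.336 -1.085 -3.08
v 5.028 -0.528 -1.959
v 3.734 -0.376 -3.06
v 4.426 0.181 -1.94
f 2 1 4
f 2 4 3
f 4 1 5
f 4 5 3
f 5 1 6
f 5 6 3
f 6 1 7
f 6 7 3
f 7 1 8
f 7 8 3
f 8 1 9
f 8 9 3
f 9 1 10
f 9 10 3
f 10 1 11
f 10 11 3
f 11 1 12
f 11 12 3
f 12 1 13
f 12 13 3
f 13 1 14
f 13 14 3
f 14 1 15
f 14 15 3
f 15 1 16
f 15 16 3
f 16 1 2
f 16 2 3
f 18 20 17
f 21 18 17
f 17 20 19
f 19 21 17
f 18 24 20
f 22 18 21
f 22 24 18
f 20 24 19
f 23 21 19
f 19 24 23
f 23 22 21
f 24 22 23
f 26 28 25
f 29 26 25
f 25 28 27
f 27 29 25
f 26 32 28
f 30 26 29
f 30 32 26
f 28 32 27
f 31 29 27
f 27 32 31
f 31 30 29
f 32 30 31
f 34 33 37
f 34 37 35
f 35 37 38
f 35 38 36
f 37 33 39
f 37 39 38
f 38 39 40
f 38 40 36
f 39 33 41
f 39 41 40
f 40 41 42
f 40 42 36
f 41 33 43
f 41 43 42
f 42 43 44
f 42 44 36
f 43 33 45
f 43 45 44
f 44 45 46
f 44 46 36
f 45 33 47
f 45 47 46
f 46 47 48
f 46 48 36
f 47 33 49
f 47 49 48
f 48 49 50
f 48 50 36
f 49 33 51
f 49 51 50
f 50 51 52
f 50 52 36
f 51 33 53
f 51 53 52
f 52 53 54
f 52 54 36
f 53 33 55
f 53 55 54
f 54 55 56
f 54 56 36
f 55 33 57
f 55 57 56
f 56 57 58
f 56 58 36
f 57 33 34
f 57 34 58
f 58 34 35
f 58 35 36
f 60 62 59
f 63 60 59
f 59 62 61
f 61 63 59
f 60 66 62
f 64 60 63
f 64 66 60
f 62 66 61
f 65 63 61
f 61 66 65
f 65 64 63
f 66 64 65



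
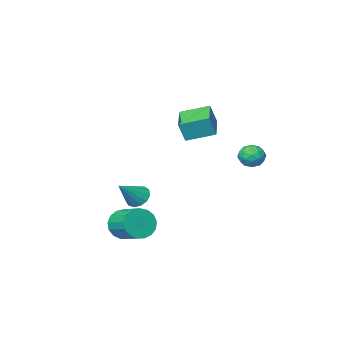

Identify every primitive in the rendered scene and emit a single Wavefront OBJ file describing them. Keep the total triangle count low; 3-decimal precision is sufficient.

v 3.375 -1.929 -3.405
v 3.814 -1.592 -4.274
v 3.764 -0.055 -3.704
v 3.325 -0.391 -2.835
v 3.331 -1.572 -4.37
v 3.281 -0.035 -3.8
v 2.858 -1.634 -4.246
v 2.808 -0.097 -3.676
v 2.503 -1.763 -3.928
v 2.453 -0.226 -3.358
v 2.349 -1.93 -3.491
v 2.299 -0.393 -2.921
v 2.429 -2.097 -3.034
v 2.379 -0.56 -2.464
v 2.726 -2.225 -2.662
v 2.676 -0.688 -2.092
v 3.172 -2.285 -2.46
v 3.122 -0.748 -1.89
v 3.664 -2.264 -2.475
v 3.614 -0.727 -1.905
v 4.09 -2.166 -2.703
v 4.04 -0.629 -2.133
v 4.352 -2.013 -3.091
v 4.302 -0.476 -2.521
v 4.391 -1.841 -3.552
v 4.341 -0.304 -2.982
v 4.196 -1.689 -3.978
v 4.146 -0.152 -3.409
v -3.744 0.505 0.295
v -3.087 0.677 0.755
v -3.953 -0.597 1.005
v -3.296 -0.425 1.465
v -3.968 0.043 1.519
v -3.839 0.723 1.08
v -3.201 -0.643 0.68
v -3.072 0.037 0.241
v -2.752 -0.033 0.993
v -3.225 0.391 1.511
v -3.815 -0.311 0.249
v -4.288 0.113 0.767
v -3.397 0.687 0.462
v -3.643 -0.607 1.298
v -4.038 -0.332 1.329
v -3.651 -0.231 1.599
v -3.839 0.715 0.653
v -3.453 0.816 0.924
v -3.97 0.443 1.373
v -3.587 -0.736 0.836
v -3.201 -0.635 1.107
v -3.389 0.311 0.161
v -3.002 0.412 0.431
v -3.07 -0.363 0.387
v -2.814 0.371 0.873
v -2.937 -0.276 1.29
v -2.881 -0.405 0.829
v -2.805 -0.005 0.571
v -3.092 0.621 1.177
v -3.215 -0.027 1.595
v -3.61 0.248 1.626
v -3.534 0.648 1.368
v -2.895 0.204 1.317
v -3.825 0.107 0.165
v -3.948 -0.541 0.583
v -3.506 -0.568 0.392
v -3.43 -0.168 0.134
v -4.103 0.356 0.47
v -4.226 -0.291 0.887
v -4.235 0.085 1.189
v -4.159 0.485 0.931
v -4.145 -0.124 0.443
v -1.859 -0.873 3.477
v -1.433 -0.93 4.683
v -0.749 0.685 3.158
v -0.323 0.629 4.363
v -0.577 -1.889 2.977
v -0.151 -1.945 4.182
v 0.533 -0.33 2.657
v 0.959 -0.387 3.863
v 1.24 -3.989 -2.463
v 1.773 -4.117 -3.058
v 2.66 -3.671 -1.257
v 1.679 -3.671 -3.064
v 1.445 -3.325 -2.879
v 1.146 -3.19 -2.562
v 0.876 -3.309 -2.213
v 0.722 -3.644 -1.944
v 0.733 -4.088 -1.839
v 0.904 -4.5 -1.932
v 1.182 -4.751 -2.194
v 1.478 -4.759 -2.541
v 1.698 -4.523 -2.863
f 2 1 5
f 2 5 3
f 3 5 6
f 3 6 4
f 5 1 7
f 5 7 6
f 6 7 8
f 6 8 4
f 7 1 9
f 7 9 8
f 8 9 10
f 8 10 4
f 9 1 11
f 9 11 10
f 10 11 12
f 10 12 4
f 11 1 13
f 11 13 12
f 12 13 14
f 12 14 4
f 13 1 15
f 13 15 14
f 14 15 16
f 14 16 4
f 15 1 17
f 15 17 16
f 16 17 18
f 16 18 4
f 17 1 19
f 17 19 18
f 18 19 20
f 18 20 4
f 19 1 21
f 19 21 20
f 20 21 22
f 20 22 4
f 21 1 23
f 21 23 22
f 22 23 24
f 22 24 4
f 23 1 25
f 23 25 24
f 24 25 26
f 24 26 4
f 25 1 27
f 25 27 26
f 26 27 28
f 26 28 4
f 27 1 2
f 27 2 28
f 28 2 3
f 28 3 4
f 29 66 45
f 66 40 69
f 45 69 34
f 66 69 45
f 29 45 41
f 45 34 46
f 41 46 30
f 45 46 41
f 29 41 50
f 41 30 51
f 50 51 36
f 41 51 50
f 29 50 62
f 50 36 65
f 62 65 39
f 50 65 62
f 29 62 66
f 62 39 70
f 66 70 40
f 62 70 66
f 30 46 57
f 46 34 60
f 57 60 38
f 46 60 57
f 34 69 47
f 69 40 68
f 47 68 33
f 69 68 47
f 40 70 67
f 70 39 63
f 67 63 31
f 70 63 67
f 39 65 64
f 65 36 52
f 64 52 35
f 65 52 64
f 36 51 56
f 51 30 53
f 56 53 37
f 51 53 56
f 32 58 44
f 58 38 59
f 44 59 33
f 58 59 44
f 32 44 42
f 44 33 43
f 42 43 31
f 44 43 42
f 32 42 49
f 42 31 48
f 49 48 35
f 42 48 49
f 32 49 54
f 49 35 55
f 54 55 37
f 49 55 54
f 32 54 58
f 54 37 61
f 58 61 38
f 54 61 58
f 33 59 47
f 59 38 60
f 47 60 34
f 59 60 47
f 31 43 67
f 43 33 68
f 67 68 40
f 43 68 67
f 35 48 64
f 48 31 63
f 64 63 39
f 48 63 64
f 37 55 56
f 55 35 52
f 56 52 36
f 55 52 56
f 38 61 57
f 61 37 53
f 57 53 30
f 61 53 57
f 72 74 71
f 75 72 71
f 71 74 73
f 73 75 71
f 72 78 74
f 76 72 75
f 76 78 72
f 74 78 73
f 77 75 73
f 73 78 77
f 77 76 75
f 78 76 77
f 80 79 82
f 80 82 81
f 82 79 83
f 82 83 81
f 83 79 84
f 83 84 81
f 84 79 85
f 84 85 81
f 85 79 86
f 85 86 81
f 86 79 87
f 86 87 81
f 87 79 88
f 87 88 81
f 88 79 89
f 88 89 81
f 89 79 90
f 89 90 81
f 90 79 91
f 90 91 81
f 91 79 80
f 91 80 81



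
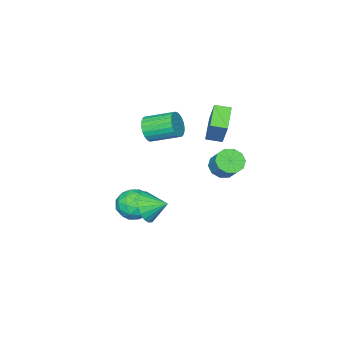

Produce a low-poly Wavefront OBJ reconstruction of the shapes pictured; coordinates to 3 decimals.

v -0.298 -2.867 -2.961
v 0.621 -3.249 -2.46
v -0.201 -4.211 -4.16
v 0.718 -4.593 -3.659
v -0.268 -4.661 -3.143
v -0.328 -3.831 -2.402
v 0.748 -3.629 -4.218
v 0.688 -2.799 -3.477
v 1.267 -3.72 -3.236
v 0.64 -4.358 -2.572
v -0.22 -3.102 -4.048
v -0.847 -3.74 -3.384
v 0.153 -2.94 -2.605
v 0.267 -4.52 -4.015
v -0.313 -4.56 -3.712
v 0.227 -4.784 -3.417
v -0.404 -3.282 -2.571
v 0.136 -3.507 -2.276
v -0.387 -4.337 -2.678
v 0.284 -3.953 -4.344
v 0.824 -4.178 -4.049
v 0.193 -2.676 -3.203
v 0.733 -2.9 -2.908
v 0.807 -3.123 -3.942
v 1.073 -3.442 -2.767
v 1.13 -4.231 -3.472
v 1.148 -3.665 -3.8
v 1.113 -3.177 -3.365
v 0.704 -3.817 -2.376
v 0.761 -4.606 -3.081
v 0.181 -4.646 -2.778
v 0.146 -4.158 -2.342
v 1.084 -4.093 -2.833
v -0.341 -2.854 -3.539
v -0.284 -3.643 -4.244
v 0.274 -3.302 -4.278
v 0.239 -2.814 -3.842
v -0.71 -3.229 -3.148
v -0.653 -4.018 -3.853
v -0.693 -4.283 -3.255
v -0.728 -3.795 -2.82
v -0.664 -3.367 -3.787
v -3.3 -1.436 3.038
v -2.82 -0.639 4.684
v -3.893 -0.727 2.868
v -3.413 0.07 4.514
v -2.127 -0.63 2.306
v -1.647 0.167 3.952
v -2.72 0.079 2.136
v -2.24 0.876 3.782
v -2.872 0.015 0.126
v -2.163 -0.438 0.25
v -1.78 0.431 1.237
v -2.488 0.885 1.114
v -2.061 -0.071 -0.112
v -1.677 0.798 0.875
v -2.268 0.328 -0.383
v -1.884 1.197 0.604
v -2.706 0.608 -0.46
v -2.322 1.477 0.527
v -3.207 0.662 -0.312
v -2.823 1.531 0.675
v -3.58 0.469 0.003
v -3.197 1.338 0.99
v -3.683 0.102 0.365
v -3.299 0.971 1.352
v -3.476 -0.297 0.636
v -3.092 0.572 1.623
v -3.038 -0.577 0.713
v -2.654 0.292 1.7
v -2.537 -0.631 0.565
v -2.153 0.238 1.552
v 1.027 -1.9 -2.174
v 1.666 -1.963 -1.343
v 0.493 -0.88 -1.686
v 1.907 -1.694 -1.64
v 1.974 -1.467 -2.042
v 1.854 -1.325 -2.471
v 1.569 -1.297 -2.841
v 1.178 -1.388 -3.078
v 0.756 -1.581 -3.137
v 0.388 -1.837 -3.005
v 0.147 -2.105 -2.708
v 0.079 -2.333 -2.305
v 0.2 -2.475 -1.877
v 0.484 -2.503 -1.507
v 0.876 -2.411 -1.269
v 1.298 -2.219 -1.211
v -1.553 -4.364 1.708
v -1.076 -4.411 2.434
v -1.91 -2.964 3.078
v -2.387 -2.916 2.352
v -0.881 -4.213 2.24
v -1.715 -2.766 2.883
v -0.788 -4.037 1.964
v -1.623 -2.59 2.608
v -0.812 -3.911 1.65
v -1.646 -2.464 2.294
v -0.949 -3.854 1.345
v -1.783 -2.407 1.988
v -1.177 -3.874 1.095
v -2.012 -2.427 1.738
v -1.463 -3.969 0.938
v -2.297 -2.522 1.582
v -1.763 -4.124 0.898
v -2.597 -2.677 1.542
v -2.03 -4.316 0.982
v -2.864 -2.869 1.626
v -2.225 -4.514 1.177
v -3.059 -3.067 1.82
v -2.317 -4.69 1.452
v -3.152 -3.243 2.096
v -2.294 -4.816 1.766
v -3.128 -3.369 2.41
v -2.157 -4.873 2.072
v -2.991 -3.426 2.715
v -1.928 -4.853 2.322
v -2.763 -3.406 2.965
v -1.643 -4.758 2.478
v -2.477 -3.311 3.122
v -1.343 -4.603 2.518
v -2.177 -3.156 3.162
f 1 38 17
f 38 12 41
f 17 41 6
f 38 41 17
f 1 17 13
f 17 6 18
f 13 18 2
f 17 18 13
f 1 13 22
f 13 2 23
f 22 23 8
f 13 23 22
f 1 22 34
f 22 8 37
f 34 37 11
f 22 37 34
f 1 34 38
f 34 11 42
f 38 42 12
f 34 42 38
f 2 18 29
f 18 6 32
f 29 32 10
f 18 32 29
f 6 41 19
f 41 12 40
f 19 40 5
f 41 40 19
f 12 42 39
f 42 11 35
f 39 35 3
f 42 35 39
f 11 37 36
f 37 8 24
f 36 24 7
f 37 24 36
f 8 23 28
f 23 2 25
f 28 25 9
f 23 25 28
f 4 30 16
f 30 10 31
f 16 31 5
f 30 31 16
f 4 16 14
f 16 5 15
f 14 15 3
f 16 15 14
f 4 14 21
f 14 3 20
f 21 20 7
f 14 20 21
f 4 21 26
f 21 7 27
f 26 27 9
f 21 27 26
f 4 26 30
f 26 9 33
f 30 33 10
f 26 33 30
f 5 31 19
f 31 10 32
f 19 32 6
f 31 32 19
f 3 15 39
f 15 5 40
f 39 40 12
f 15 40 39
f 7 20 36
f 20 3 35
f 36 35 11
f 20 35 36
f 9 27 28
f 27 7 24
f 28 24 8
f 27 24 28
f 10 33 29
f 33 9 25
f 29 25 2
f 33 25 29
f 44 46 43
f 47 44 43
f 43 46 45
f 45 47 43
f 44 50 46
f 48 44 47
f 48 50 44
f 46 50 45
f 49 47 45
f 45 50 49
f 49 48 47
f 50 48 49
f 52 51 55
f 52 55 53
f 53 55 56
f 53 56 54
f 55 51 57
f 55 57 56
f 56 57 58
f 56 58 54
f 57 51 59
f 57 59 58
f 58 59 60
f 58 60 54
f 59 51 61
f 59 61 60
f 60 61 62
f 60 62 54
f 61 51 63
f 61 63 62
f 62 63 64
f 62 64 54
f 63 51 65
f 63 65 64
f 64 65 66
f 64 66 54
f 65 51 67
f 65 67 66
f 66 67 68
f 66 68 54
f 67 51 69
f 67 69 68
f 68 69 70
f 68 70 54
f 69 51 71
f 69 71 70
f 70 71 72
f 70 72 54
f 71 51 52
f 71 52 72
f 72 52 53
f 72 53 54
f 74 73 76
f 74 76 75
f 76 73 77
f 76 77 75
f 77 73 78
f 77 78 75
f 78 73 79
f 78 79 75
f 79 73 80
f 79 80 75
f 80 73 81
f 80 81 75
f 81 73 82
f 81 82 75
f 82 73 83
f 82 83 75
f 83 73 84
f 83 84 75
f 84 73 85
f 84 85 75
f 85 73 86
f 85 86 75
f 86 73 87
f 86 87 75
f 87 73 88
f 87 88 75
f 88 73 74
f 88 74 75
f 90 89 93
f 90 93 91
f 91 93 94
f 91 94 92
f 93 89 95
f 93 95 94
f 94 95 96
f 94 96 92
f 95 89 97
f 95 97 96
f 96 97 98
f 96 98 92
f 97 89 99
f 97 99 98
f 98 99 100
f 98 100 92
f 99 89 101
f 99 101 100
f 100 101 102
f 100 102 92
f 101 89 103
f 101 103 102
f 102 103 104
f 102 104 92
f 103 89 105
f 103 105 104
f 104 105 106
f 104 106 92
f 105 89 107
f 105 107 106
f 106 107 108
f 106 108 92
f 107 89 109
f 107 109 108
f 108 109 110
f 108 110 92
f 109 89 111
f 109 111 110
f 110 111 112
f 110 112 92
f 111 89 113
f 111 113 112
f 112 113 114
f 112 114 92
f 113 89 115
f 113 115 114
f 114 115 116
f 114 116 92
f 115 89 117
f 115 117 116
f 116 117 118
f 116 118 92
f 117 89 119
f 117 119 118
f 118 119 120
f 118 120 92
f 119 89 121
f 119 121 120
f 120 121 122
f 120 122 92
f 121 89 90
f 121 90 122
f 122 90 91
f 122 91 92



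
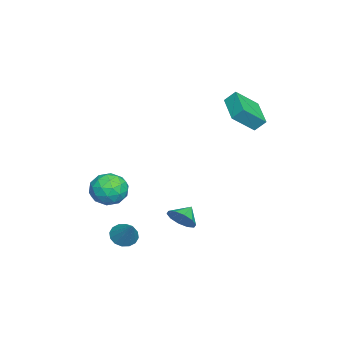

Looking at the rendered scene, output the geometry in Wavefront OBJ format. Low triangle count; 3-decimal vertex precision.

v -2.653 2.066 4.293
v -2.718 2.642 4.902
v -3.379 3.095 3.243
v -3.444 3.67 3.851
v -0.956 2.77 3.809
v -1.021 3.345 4.417
v -1.682 3.798 2.758
v -1.747 4.374 3.367
v 3.091 -1.764 -2.83
v 3.664 -1.744 -3.299
v 4.069 -1.096 -1.61
v 3.488 -1.407 -3.343
v 3.206 -1.165 -3.25
v 2.893 -1.083 -3.044
v 2.634 -1.184 -2.781
v 2.497 -1.44 -2.531
v 2.519 -1.783 -2.362
v 2.695 -2.121 -2.318
v 2.977 -2.363 -2.411
v 3.289 -2.444 -2.617
v 3.549 -2.343 -2.88
v 3.686 -2.087 -3.13
v 1.313 -2.069 -0.027
v 1.863 -2.054 -0.935
v 1.097 -3.766 -0.185
v 1.647 -3.751 -1.093
v 2.14 -3.568 -0.171
v 2.274 -2.519 -0.073
v 0.686 -3.301 -1.047
v 0.82 -2.252 -0.949
v 1.476 -2.816 -1.566
v 2.374 -2.98 -1.024
v 0.586 -2.84 -0.096
v 1.484 -3.004 0.446
v 1.607 -1.912 -0.467
v 1.353 -3.908 -0.653
v 1.643 -3.8 -0.111
v 1.966 -3.791 -0.645
v 1.848 -2.186 0.04
v 2.172 -2.177 -0.494
v 2.335 -3.067 -0.045
v 0.788 -3.643 -0.626
v 1.112 -3.634 -1.16
v 0.994 -2.029 -0.475
v 1.317 -2.02 -1.009
v 0.625 -2.753 -1.075
v 1.703 -2.351 -1.371
v 1.576 -3.349 -1.465
v 1.011 -3.084 -1.437
v 1.09 -2.468 -1.38
v 2.231 -2.448 -1.053
v 2.104 -3.446 -1.146
v 2.394 -3.338 -0.604
v 2.472 -2.722 -0.546
v 2.003 -2.896 -1.424
v 0.856 -2.374 0.026
v 0.729 -3.372 -0.067
v 0.488 -3.098 -0.574
v 0.566 -2.482 -0.516
v 1.384 -2.471 0.345
v 1.257 -3.469 0.251
v 1.87 -3.352 0.26
v 1.949 -2.736 0.317
v 0.957 -2.924 0.304
v 0.789 0.597 -2.656
v 1.176 0.371 -1.934
v 0.011 0.963 -2.124
v 1.326 0.861 -2.052
v 1.27 1.25 -2.401
v 1.031 1.389 -2.847
v 0.699 1.226 -3.22
v 0.401 0.823 -3.378
v 0.252 0.334 -3.26
v 0.307 -0.055 -2.911
v 0.547 -0.195 -2.465
v 0.878 -0.032 -2.091
f 2 4 1
f 5 2 1
f 1 4 3
f 3 5 1
f 2 8 4
f 6 2 5
f 6 8 2
f 4 8 3
f 7 5 3
f 3 8 7
f 7 6 5
f 8 6 7
f 10 9 12
f 10 12 11
f 12 9 13
f 12 13 11
f 13 9 14
f 13 14 11
f 14 9 15
f 14 15 11
f 15 9 16
f 15 16 11
f 16 9 17
f 16 17 11
f 17 9 18
f 17 18 11
f 18 9 19
f 18 19 11
f 19 9 20
f 19 20 11
f 20 9 21
f 20 21 11
f 21 9 22
f 21 22 11
f 22 9 10
f 22 10 11
f 23 60 39
f 60 34 63
f 39 63 28
f 60 63 39
f 23 39 35
f 39 28 40
f 35 40 24
f 39 40 35
f 23 35 44
f 35 24 45
f 44 45 30
f 35 45 44
f 23 44 56
f 44 30 59
f 56 59 33
f 44 59 56
f 23 56 60
f 56 33 64
f 60 64 34
f 56 64 60
f 24 40 51
f 40 28 54
f 51 54 32
f 40 54 51
f 28 63 41
f 63 34 62
f 41 62 27
f 63 62 41
f 34 64 61
f 64 33 57
f 61 57 25
f 64 57 61
f 33 59 58
f 59 30 46
f 58 46 29
f 59 46 58
f 30 45 50
f 45 24 47
f 50 47 31
f 45 47 50
f 26 52 38
f 52 32 53
f 38 53 27
f 52 53 38
f 26 38 36
f 38 27 37
f 36 37 25
f 38 37 36
f 26 36 43
f 36 25 42
f 43 42 29
f 36 42 43
f 26 43 48
f 43 29 49
f 48 49 31
f 43 49 48
f 26 48 52
f 48 31 55
f 52 55 32
f 48 55 52
f 27 53 41
f 53 32 54
f 41 54 28
f 53 54 41
f 25 37 61
f 37 27 62
f 61 62 34
f 37 62 61
f 29 42 58
f 42 25 57
f 58 57 33
f 42 57 58
f 31 49 50
f 49 29 46
f 50 46 30
f 49 46 50
f 32 55 51
f 55 31 47
f 51 47 24
f 55 47 51
f 66 65 68
f 66 68 67
f 68 65 69
f 68 69 67
f 69 65 70
f 69 70 67
f 70 65 71
f 70 71 67
f 71 65 72
f 71 72 67
f 72 65 73
f 72 73 67
f 73 65 74
f 73 74 67
f 74 65 75
f 74 75 67
f 75 65 76
f 75 76 67
f 76 65 66
f 76 66 67



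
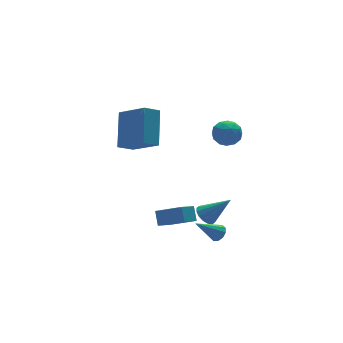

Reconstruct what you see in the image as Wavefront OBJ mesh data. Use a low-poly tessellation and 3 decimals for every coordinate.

v -4.359 -2.151 -2.767
v -3.511 -3.255 -2.041
v -4.19 -1.59 -2.11
v -3.341 -2.694 -1.385
v -3.459 -1.806 -3.295
v -2.61 -2.91 -2.57
v -3.289 -1.245 -2.639
v -2.441 -2.349 -1.913
v -1.189 -2.303 2.758
v -0.619 -2.08 3.272
v -1.101 -3.52 3.188
v -0.531 -3.297 3.702
v -1.283 -3.051 3.809
v -1.338 -2.299 3.543
v -0.382 -3.301 2.917
v -0.437 -2.549 2.651
v -0.12 -2.697 3.37
v -0.677 -2.542 3.921
v -1.043 -3.058 2.539
v -1.6 -2.903 3.09
v -0.912 -2.085 2.977
v -0.808 -3.515 3.483
v -1.25 -3.37 3.546
v -0.915 -3.239 3.848
v -1.335 -2.214 3.137
v -1 -2.083 3.439
v -1.39 -2.653 3.755
v -0.72 -3.517 3.021
v -0.385 -3.386 3.323
v -0.805 -2.361 2.612
v -0.47 -2.23 2.914
v -0.33 -2.947 2.705
v -0.284 -2.316 3.337
v -0.232 -3.031 3.589
v -0.144 -3.034 3.128
v -0.176 -2.592 2.972
v -0.611 -2.226 3.661
v -0.559 -2.94 3.914
v -1.002 -2.796 3.977
v -1.034 -2.354 3.82
v -0.318 -2.588 3.718
v -1.161 -2.66 2.546
v -1.109 -3.374 2.799
v -0.686 -3.246 2.64
v -0.718 -2.804 2.483
v -1.488 -2.569 2.871
v -1.436 -3.284 3.123
v -1.544 -3.008 3.488
v -1.576 -2.566 3.332
v -1.402 -3.012 2.742
v -1.386 -2.951 -3.977
v -1.059 -3.108 -3.589
v -2.594 -2.769 -2.883
v -1.035 -2.782 -3.617
v -1.144 -2.521 -3.782
v -1.346 -2.425 -4.021
v -1.563 -2.529 -4.243
v -1.712 -2.795 -4.364
v -1.736 -3.12 -4.336
v -1.627 -3.381 -4.171
v -1.425 -3.478 -3.932
v -1.208 -3.374 -3.71
v -2.17 -3.049 -2.218
v -1.851 -3.39 -2.656
v -1.21 -3.791 -0.942
v -1.678 -3.109 -2.623
v -1.637 -2.813 -2.481
v -1.738 -2.579 -2.269
v -1.955 -2.472 -2.043
v -2.229 -2.519 -1.864
v -2.488 -2.708 -1.779
v -2.661 -2.988 -1.812
v -2.703 -3.285 -1.954
v -2.602 -3.518 -2.166
v -2.385 -3.626 -2.392
v -2.11 -3.579 -2.571
v -4.609 1.476 0.896
v -3.982 -0.048 1.938
v -3.769 2.835 2.379
v -3.141 1.311 3.421
v -3.719 1.489 0.379
v -3.091 -0.035 1.421
v -2.878 2.848 1.862
v -2.251 1.324 2.904
f 2 4 1
f 5 2 1
f 1 4 3
f 3 5 1
f 2 8 4
f 6 2 5
f 6 8 2
f 4 8 3
f 7 5 3
f 3 8 7
f 7 6 5
f 8 6 7
f 9 46 25
f 46 20 49
f 25 49 14
f 46 49 25
f 9 25 21
f 25 14 26
f 21 26 10
f 25 26 21
f 9 21 30
f 21 10 31
f 30 31 16
f 21 31 30
f 9 30 42
f 30 16 45
f 42 45 19
f 30 45 42
f 9 42 46
f 42 19 50
f 46 50 20
f 42 50 46
f 10 26 37
f 26 14 40
f 37 40 18
f 26 40 37
f 14 49 27
f 49 20 48
f 27 48 13
f 49 48 27
f 20 50 47
f 50 19 43
f 47 43 11
f 50 43 47
f 19 45 44
f 45 16 32
f 44 32 15
f 45 32 44
f 16 31 36
f 31 10 33
f 36 33 17
f 31 33 36
f 12 38 24
f 38 18 39
f 24 39 13
f 38 39 24
f 12 24 22
f 24 13 23
f 22 23 11
f 24 23 22
f 12 22 29
f 22 11 28
f 29 28 15
f 22 28 29
f 12 29 34
f 29 15 35
f 34 35 17
f 29 35 34
f 12 34 38
f 34 17 41
f 38 41 18
f 34 41 38
f 13 39 27
f 39 18 40
f 27 40 14
f 39 40 27
f 11 23 47
f 23 13 48
f 47 48 20
f 23 48 47
f 15 28 44
f 28 11 43
f 44 43 19
f 28 43 44
f 17 35 36
f 35 15 32
f 36 32 16
f 35 32 36
f 18 41 37
f 41 17 33
f 37 33 10
f 41 33 37
f 52 51 54
f 52 54 53
f 54 51 55
f 54 55 53
f 55 51 56
f 55 56 53
f 56 51 57
f 56 57 53
f 57 51 58
f 57 58 53
f 58 51 59
f 58 59 53
f 59 51 60
f 59 60 53
f 60 51 61
f 60 61 53
f 61 51 62
f 61 62 53
f 62 51 52
f 62 52 53
f 64 63 66
f 64 66 65
f 66 63 67
f 66 67 65
f 67 63 68
f 67 68 65
f 68 63 69
f 68 69 65
f 69 63 70
f 69 70 65
f 70 63 71
f 70 71 65
f 71 63 72
f 71 72 65
f 72 63 73
f 72 73 65
f 73 63 74
f 73 74 65
f 74 63 75
f 74 75 65
f 75 63 76
f 75 76 65
f 76 63 64
f 76 64 65
f 78 80 77
f 81 78 77
f 77 80 79
f 79 81 77
f 78 84 80
f 82 78 81
f 82 84 78
f 80 84 79
f 83 81 79
f 79 84 83
f 83 82 81
f 84 82 83



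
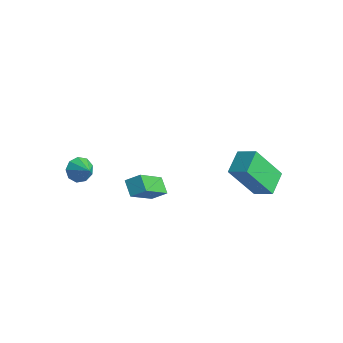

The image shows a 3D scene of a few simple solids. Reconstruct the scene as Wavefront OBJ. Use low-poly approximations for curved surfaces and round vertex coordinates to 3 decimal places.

v -0.93 -1.951 -3.266
v -0.523 -3.376 -2.046
v -0.481 -1.451 -2.831
v -0.074 -2.876 -1.611
v -0.226 -2.164 -3.749
v 0.181 -3.589 -2.529
v 0.223 -1.664 -3.314
v 0.63 -3.089 -2.094
v 1.102 3.008 -3.8
v 0.609 1.902 -2.023
v 1.983 3.332 -3.354
v 1.49 2.227 -1.577
v 1.71 1.993 -4.263
v 1.217 0.888 -2.486
v 2.591 2.318 -3.817
v 2.098 1.212 -2.04
v -3.987 -3.398 -3.71
v -3.694 -3.777 -4.207
v -3.133 -3.422 -3.19
v -3.628 -3.318 -4.294
v -3.73 -2.896 -4.108
v -3.952 -2.71 -3.736
v -4.19 -2.845 -3.352
v -4.333 -3.239 -3.135
v -4.314 -3.708 -3.188
v -4.142 -4.032 -3.485
v -3.897 -4.059 -3.888
f 2 4 1
f 5 2 1
f 1 4 3
f 3 5 1
f 2 8 4
f 6 2 5
f 6 8 2
f 4 8 3
f 7 5 3
f 3 8 7
f 7 6 5
f 8 6 7
f 10 12 9
f 13 10 9
f 9 12 11
f 11 13 9
f 10 16 12
f 14 10 13
f 14 16 10
f 12 16 11
f 15 13 11
f 11 16 15
f 15 14 13
f 16 14 15
f 18 17 20
f 18 20 19
f 20 17 21
f 20 21 19
f 21 17 22
f 21 22 19
f 22 17 23
f 22 23 19
f 23 17 24
f 23 24 19
f 24 17 25
f 24 25 19
f 25 17 26
f 25 26 19
f 26 17 27
f 26 27 19
f 27 17 18
f 27 18 19



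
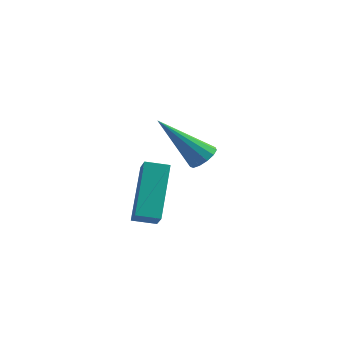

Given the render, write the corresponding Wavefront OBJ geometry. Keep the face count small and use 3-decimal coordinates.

v -2.471 1.095 -2.682
v -2.105 0.608 -2.134
v -2.827 2.564 -1.14
v -2.461 2.077 -0.591
v -1.759 1.443 -2.849
v -1.393 0.956 -2.3
v -2.115 2.912 -1.306
v -1.749 2.425 -0.758
v 0.032 0.801 0.685
v 0.409 0.897 1.031
v -1.212 0.319 2.175
v 0.265 1.15 0.993
v 0.048 1.292 0.857
v -0.175 1.278 0.667
v -0.332 1.113 0.482
v -0.373 0.849 0.362
v -0.285 0.57 0.345
v -0.097 0.364 0.435
v 0.132 0.297 0.605
v 0.33 0.391 0.801
v 0.433 0.614 0.959
f 2 4 1
f 5 2 1
f 1 4 3
f 3 5 1
f 2 8 4
f 6 2 5
f 6 8 2
f 4 8 3
f 7 5 3
f 3 8 7
f 7 6 5
f 8 6 7
f 10 9 12
f 10 12 11
f 12 9 13
f 12 13 11
f 13 9 14
f 13 14 11
f 14 9 15
f 14 15 11
f 15 9 16
f 15 16 11
f 16 9 17
f 16 17 11
f 17 9 18
f 17 18 11
f 18 9 19
f 18 19 11
f 19 9 20
f 19 20 11
f 20 9 21
f 20 21 11
f 21 9 10
f 21 10 11



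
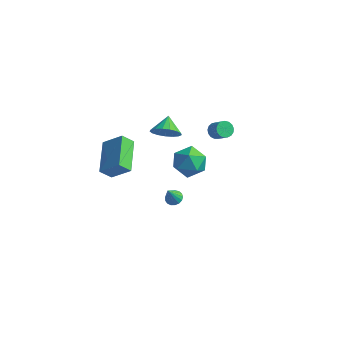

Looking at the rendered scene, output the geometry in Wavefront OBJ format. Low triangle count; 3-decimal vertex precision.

v 1.238 -0.475 -2.964
v 1.785 -0.484 -2.913
v 1.122 -1.005 -1.816
v 1.716 -0.251 -2.812
v 1.538 -0.069 -2.746
v 1.291 0.02 -2.73
v 1.031 -0.005 -2.768
v 0.819 -0.137 -2.85
v 0.703 -0.347 -2.959
v 0.709 -0.586 -3.069
v 0.837 -0.8 -3.154
v 1.056 -0.939 -3.197
v 1.317 -0.972 -3.186
v 1.56 -0.891 -3.124
v 1.729 -0.715 -3.025
v -1.005 -4.913 2.489
v 0.132 -4.651 3.463
v -1.948 -3.016 3.081
v -0.811 -2.754 4.056
v -0.509 -4.446 1.784
v 0.628 -4.184 2.759
v -1.452 -2.549 2.377
v -0.315 -2.287 3.351
v -0.616 1.762 0.526
v 0.163 1.724 1.086
v -1.004 2.758 1.134
v 0.293 1.99 0.734
v 0.215 2.203 0.335
v -0.053 2.316 -0.021
v -0.45 2.301 -0.251
v -0.885 2.163 -0.304
v -1.259 1.934 -0.166
v -1.485 1.665 0.13
v -1.512 1.418 0.517
v -1.333 1.25 0.905
v -0.991 1.199 1.207
v -0.562 1.278 1.353
v -0.146 1.467 1.309
v 3.075 1.18 3.068
v 3.477 1.427 2.766
v 4.207 1.147 3.511
v 3.805 0.9 3.812
v 3.388 1.622 2.926
v 4.119 1.342 3.671
v 3.228 1.716 3.119
v 3.958 1.436 3.864
v 3.032 1.688 3.3
v 3.763 1.408 4.045
v 2.846 1.543 3.428
v 3.577 1.263 4.173
v 2.713 1.315 3.473
v 3.443 1.035 4.218
v 2.662 1.056 3.425
v 3.393 0.776 4.17
v 2.706 0.825 3.296
v 3.437 0.545 4.04
v 2.835 0.676 3.114
v 3.565 0.396 3.858
v 3.018 0.642 2.921
v 3.748 0.362 3.666
v 3.214 0.732 2.762
v 3.945 0.452 3.507
v 3.379 0.924 2.673
v 4.109 0.644 3.418
v 3.474 1.175 2.675
v 4.204 0.895 3.419
v -0.357 4.448 -3.012
v 0.118 4.834 -4.043
v -0.318 2.626 -3.677
v 0.157 3.012 -4.708
v 0.802 3.052 -3.698
v 0.778 4.178 -3.288
v -0.978 3.282 -4.432
v -1.002 4.408 -4.022
v -0.266 4.113 -4.921
v 0.834 3.971 -4.467
v -1.034 3.489 -3.253
v 0.066 3.347 -2.799
f 2 1 4
f 2 4 3
f 4 1 5
f 4 5 3
f 5 1 6
f 5 6 3
f 6 1 7
f 6 7 3
f 7 1 8
f 7 8 3
f 8 1 9
f 8 9 3
f 9 1 10
f 9 10 3
f 10 1 11
f 10 11 3
f 11 1 12
f 11 12 3
f 12 1 13
f 12 13 3
f 13 1 14
f 13 14 3
f 14 1 15
f 14 15 3
f 15 1 2
f 15 2 3
f 17 19 16
f 20 17 16
f 16 19 18
f 18 20 16
f 17 23 19
f 21 17 20
f 21 23 17
f 19 23 18
f 22 20 18
f 18 23 22
f 22 21 20
f 23 21 22
f 25 24 27
f 25 27 26
f 27 24 28
f 27 28 26
f 28 24 29
f 28 29 26
f 29 24 30
f 29 30 26
f 30 24 31
f 30 31 26
f 31 24 32
f 31 32 26
f 32 24 33
f 32 33 26
f 33 24 34
f 33 34 26
f 34 24 35
f 34 35 26
f 35 24 36
f 35 36 26
f 36 24 37
f 36 37 26
f 37 24 38
f 37 38 26
f 38 24 25
f 38 25 26
f 40 39 43
f 40 43 41
f 41 43 44
f 41 44 42
f 43 39 45
f 43 45 44
f 44 45 46
f 44 46 42
f 45 39 47
f 45 47 46
f 46 47 48
f 46 48 42
f 47 39 49
f 47 49 48
f 48 49 50
f 48 50 42
f 49 39 51
f 49 51 50
f 50 51 52
f 50 52 42
f 51 39 53
f 51 53 52
f 52 53 54
f 52 54 42
f 53 39 55
f 53 55 54
f 54 55 56
f 54 56 42
f 55 39 57
f 55 57 56
f 56 57 58
f 56 58 42
f 57 39 59
f 57 59 58
f 58 59 60
f 58 60 42
f 59 39 61
f 59 61 60
f 60 61 62
f 60 62 42
f 61 39 63
f 61 63 62
f 62 63 64
f 62 64 42
f 63 39 65
f 63 65 64
f 64 65 66
f 64 66 42
f 65 39 40
f 65 40 66
f 66 40 41
f 66 41 42
f 67 78 72
f 67 72 68
f 67 68 74
f 67 74 77
f 67 77 78
f 68 72 76
f 72 78 71
f 78 77 69
f 77 74 73
f 74 68 75
f 70 76 71
f 70 71 69
f 70 69 73
f 70 73 75
f 70 75 76
f 71 76 72
f 69 71 78
f 73 69 77
f 75 73 74
f 76 75 68



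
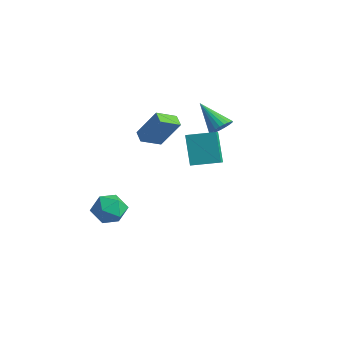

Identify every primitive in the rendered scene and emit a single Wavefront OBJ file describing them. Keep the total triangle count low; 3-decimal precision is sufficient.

v -0.109 3.696 1.31
v 0.319 4.085 1.877
v -1.751 3.464 2.71
v 0.168 4.325 1.739
v -0.026 4.469 1.535
v -0.233 4.496 1.297
v -0.42 4.401 1.061
v -0.56 4.198 0.863
v -0.632 3.919 0.733
v -0.624 3.606 0.691
v -0.537 3.306 0.744
v -0.385 3.066 0.882
v -0.191 2.922 1.086
v 0.015 2.895 1.324
v 0.203 2.99 1.559
v 0.343 3.193 1.757
v 0.414 3.472 1.887
v 0.406 3.785 1.929
v 2.771 -0.972 1.238
v 1.792 -0.512 3.026
v 2.299 -0.42 0.837
v 1.32 0.04 2.625
v 3.92 0.24 1.555
v 2.941 0.7 3.343
v 3.448 0.792 1.154
v 2.469 1.252 2.942
v -2.752 -0.363 1.21
v -1.769 0.285 3.009
v -2.491 0.908 0.61
v -1.508 1.556 2.409
v -2.012 -0.656 0.911
v -1.029 -0.008 2.71
v -1.751 0.615 0.311
v -0.768 1.263 2.11
v -1.763 -3.861 -2.667
v -1.174 -3.073 -3.233
v -0.206 -4.767 -2.307
v 0.383 -3.979 -2.873
v -0.108 -3.718 -1.883
v -1.071 -3.158 -2.106
v -0.309 -4.682 -3.434
v -1.272 -4.122 -3.657
v -0.276 -3.58 -3.708
v -0.151 -2.984 -2.749
v -1.229 -4.856 -2.791
v -1.104 -4.26 -1.832
f 2 1 4
f 2 4 3
f 4 1 5
f 4 5 3
f 5 1 6
f 5 6 3
f 6 1 7
f 6 7 3
f 7 1 8
f 7 8 3
f 8 1 9
f 8 9 3
f 9 1 10
f 9 10 3
f 10 1 11
f 10 11 3
f 11 1 12
f 11 12 3
f 12 1 13
f 12 13 3
f 13 1 14
f 13 14 3
f 14 1 15
f 14 15 3
f 15 1 16
f 15 16 3
f 16 1 17
f 16 17 3
f 17 1 18
f 17 18 3
f 18 1 2
f 18 2 3
f 20 22 19
f 23 20 19
f 19 22 21
f 21 23 19
f 20 26 22
f 24 20 23
f 24 26 20
f 22 26 21
f 25 23 21
f 21 26 25
f 25 24 23
f 26 24 25
f 28 30 27
f 31 28 27
f 27 30 29
f 29 31 27
f 28 34 30
f 32 28 31
f 32 34 28
f 30 34 29
f 33 31 29
f 29 34 33
f 33 32 31
f 34 32 33
f 35 46 40
f 35 40 36
f 35 36 42
f 35 42 45
f 35 45 46
f 36 40 44
f 40 46 39
f 46 45 37
f 45 42 41
f 42 36 43
f 38 44 39
f 38 39 37
f 38 37 41
f 38 41 43
f 38 43 44
f 39 44 40
f 37 39 46
f 41 37 45
f 43 41 42
f 44 43 36



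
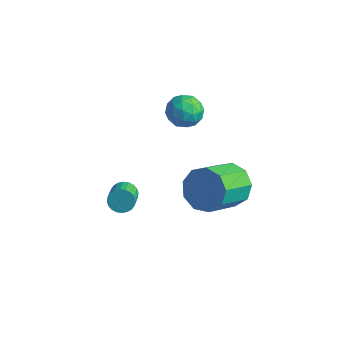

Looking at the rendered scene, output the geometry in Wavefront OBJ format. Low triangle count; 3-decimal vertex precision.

v -0.587 -1.599 2.125
v -0.193 -1.126 2.617
v 0.213 -2.554 2.403
v 0.607 -2.081 2.895
v -0.124 -2.315 3.075
v -0.618 -1.725 2.903
v 0.638 -1.955 2.117
v 0.144 -1.365 1.945
v 0.565 -1.346 2.612
v 0.094 -1.568 3.204
v -0.074 -2.112 1.816
v -0.545 -2.334 2.408
v -0.46 -1.279 2.347
v 0.48 -2.401 2.673
v 0.05 -2.539 2.779
v 0.282 -2.261 3.068
v -0.71 -1.631 2.515
v -0.478 -1.353 2.804
v -0.438 -2.052 3.073
v 0.498 -2.327 2.216
v 0.73 -2.049 2.505
v -0.262 -1.419 1.952
v -0.03 -1.141 2.241
v 0.458 -1.628 1.947
v 0.217 -1.13 2.633
v 0.687 -1.691 2.796
v 0.705 -1.617 2.339
v 0.415 -1.27 2.238
v -0.06 -1.261 2.981
v 0.41 -1.822 3.144
v -0.02 -1.96 3.25
v -0.31 -1.613 3.149
v 0.385 -1.39 2.978
v -0.39 -1.858 1.876
v 0.08 -2.419 2.039
v 0.33 -2.067 1.871
v 0.04 -1.72 1.77
v -0.667 -1.989 2.224
v -0.197 -2.55 2.387
v -0.395 -2.41 2.782
v -0.685 -2.063 2.681
v -0.365 -2.29 2.042
v 2.064 -1.525 -1.13
v 3.033 -1.63 -1.305
v 3.044 -3.22 -0.284
v 2.076 -3.115 -0.11
v 2.937 -1.268 -0.74
v 2.949 -2.859 0.281
v 2.433 -1.027 -0.358
v 2.444 -2.617 0.662
v 1.756 -1.018 -0.338
v 1.767 -2.609 0.683
v 1.224 -1.247 -0.688
v 1.235 -2.837 0.333
v 1.084 -1.605 -1.245
v 1.096 -3.196 -0.224
v 1.404 -1.926 -1.749
v 1.415 -3.517 -0.728
v 2.032 -2.059 -1.963
v 2.044 -3.65 -0.942
v 2.676 -1.942 -1.788
v 2.687 -3.533 -0.767
v -1.593 -3.603 -2.703
v -1.108 -3.355 -2.833
v -0.582 -4.11 -2.307
v -1.067 -4.357 -2.177
v -1.157 -3.257 -2.644
v -0.63 -4.012 -2.118
v -1.272 -3.212 -2.464
v -0.745 -3.966 -1.937
v -1.436 -3.226 -2.32
v -0.909 -3.98 -1.794
v -1.624 -3.297 -2.235
v -1.097 -4.052 -1.708
v -1.807 -3.415 -2.221
v -1.281 -4.17 -1.694
v -1.958 -3.562 -2.28
v -1.432 -4.317 -1.754
v -2.053 -3.715 -2.404
v -1.527 -4.469 -1.878
v -2.078 -3.85 -2.573
v -1.552 -4.605 -2.047
v -2.03 -3.948 -2.762
v -1.503 -4.703 -2.236
v -1.915 -3.994 -2.943
v -1.388 -4.748 -2.416
v -1.751 -3.98 -3.086
v -1.224 -4.734 -2.56
v -1.563 -3.908 -3.172
v -1.036 -4.663 -2.645
v -1.379 -3.79 -3.186
v -0.853 -4.545 -2.659
v -1.228 -3.643 -3.126
v -0.702 -4.398 -2.6
v -1.133 -3.491 -3.002
v -0.607 -4.245 -2.476
f 1 38 17
f 38 12 41
f 17 41 6
f 38 41 17
f 1 17 13
f 17 6 18
f 13 18 2
f 17 18 13
f 1 13 22
f 13 2 23
f 22 23 8
f 13 23 22
f 1 22 34
f 22 8 37
f 34 37 11
f 22 37 34
f 1 34 38
f 34 11 42
f 38 42 12
f 34 42 38
f 2 18 29
f 18 6 32
f 29 32 10
f 18 32 29
f 6 41 19
f 41 12 40
f 19 40 5
f 41 40 19
f 12 42 39
f 42 11 35
f 39 35 3
f 42 35 39
f 11 37 36
f 37 8 24
f 36 24 7
f 37 24 36
f 8 23 28
f 23 2 25
f 28 25 9
f 23 25 28
f 4 30 16
f 30 10 31
f 16 31 5
f 30 31 16
f 4 16 14
f 16 5 15
f 14 15 3
f 16 15 14
f 4 14 21
f 14 3 20
f 21 20 7
f 14 20 21
f 4 21 26
f 21 7 27
f 26 27 9
f 21 27 26
f 4 26 30
f 26 9 33
f 30 33 10
f 26 33 30
f 5 31 19
f 31 10 32
f 19 32 6
f 31 32 19
f 3 15 39
f 15 5 40
f 39 40 12
f 15 40 39
f 7 20 36
f 20 3 35
f 36 35 11
f 20 35 36
f 9 27 28
f 27 7 24
f 28 24 8
f 27 24 28
f 10 33 29
f 33 9 25
f 29 25 2
f 33 25 29
f 44 43 47
f 44 47 45
f 45 47 48
f 45 48 46
f 47 43 49
f 47 49 48
f 48 49 50
f 48 50 46
f 49 43 51
f 49 51 50
f 50 51 52
f 50 52 46
f 51 43 53
f 51 53 52
f 52 53 54
f 52 54 46
f 53 43 55
f 53 55 54
f 54 55 56
f 54 56 46
f 55 43 57
f 55 57 56
f 56 57 58
f 56 58 46
f 57 43 59
f 57 59 58
f 58 59 60
f 58 60 46
f 59 43 61
f 59 61 60
f 60 61 62
f 60 62 46
f 61 43 44
f 61 44 62
f 62 44 45
f 62 45 46
f 64 63 67
f 64 67 65
f 65 67 68
f 65 68 66
f 67 63 69
f 67 69 68
f 68 69 70
f 68 70 66
f 69 63 71
f 69 71 70
f 70 71 72
f 70 72 66
f 71 63 73
f 71 73 72
f 72 73 74
f 72 74 66
f 73 63 75
f 73 75 74
f 74 75 76
f 74 76 66
f 75 63 77
f 75 77 76
f 76 77 78
f 76 78 66
f 77 63 79
f 77 79 78
f 78 79 80
f 78 80 66
f 79 63 81
f 79 81 80
f 80 81 82
f 80 82 66
f 81 63 83
f 81 83 82
f 82 83 84
f 82 84 66
f 83 63 85
f 83 85 84
f 84 85 86
f 84 86 66
f 85 63 87
f 85 87 86
f 86 87 88
f 86 88 66
f 87 63 89
f 87 89 88
f 88 89 90
f 88 90 66
f 89 63 91
f 89 91 90
f 90 91 92
f 90 92 66
f 91 63 93
f 91 93 92
f 92 93 94
f 92 94 66
f 93 63 95
f 93 95 94
f 94 95 96
f 94 96 66
f 95 63 64
f 95 64 96
f 96 64 65
f 96 65 66



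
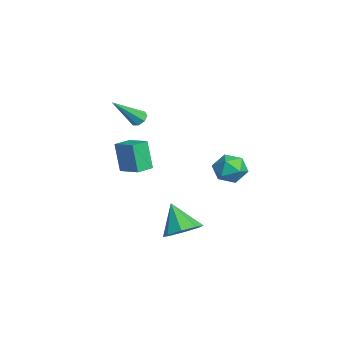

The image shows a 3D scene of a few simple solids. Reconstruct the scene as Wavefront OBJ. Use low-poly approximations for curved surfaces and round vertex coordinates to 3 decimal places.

v -2.979 -2.842 -1.509
v -3.445 -3.051 0.227
v -3.582 -1.997 -1.569
v -4.048 -2.206 0.168
v -1.912 -2.054 -1.128
v -2.378 -2.263 0.609
v -2.515 -1.209 -1.187
v -2.981 -1.418 0.549
v 3.535 2.241 2.264
v 4.296 2.003 1.753
v 2.664 1.337 1.387
v 3.425 1.099 0.876
v 3.344 0.803 1.772
v 3.883 1.362 2.313
v 3.077 1.978 0.827
v 3.616 2.537 1.368
v 4.013 1.841 0.865
v 4.178 1.115 1.449
v 2.782 2.225 1.691
v 2.947 1.499 2.275
v 2.473 -0.433 -3.153
v 3.123 0.1 -2.524
v 1.447 -0.887 -1.707
v 2.525 0.556 -2.806
v 1.896 0.433 -3.291
v 1.605 -0.198 -3.695
v 1.823 -0.967 -3.782
v 2.421 -1.423 -3.5
v 3.05 -1.3 -3.015
v 3.341 -0.669 -2.611
v -2.155 -1.946 2.606
v -1.694 -2.031 2.36
v -1.625 -3.374 4.094
v -1.67 -1.734 2.636
v -1.931 -1.562 2.895
v -2.323 -1.614 2.984
v -2.617 -1.861 2.852
v -2.64 -2.157 2.576
v -2.38 -2.329 2.318
v -1.988 -2.277 2.228
f 2 4 1
f 5 2 1
f 1 4 3
f 3 5 1
f 2 8 4
f 6 2 5
f 6 8 2
f 4 8 3
f 7 5 3
f 3 8 7
f 7 6 5
f 8 6 7
f 9 20 14
f 9 14 10
f 9 10 16
f 9 16 19
f 9 19 20
f 10 14 18
f 14 20 13
f 20 19 11
f 19 16 15
f 16 10 17
f 12 18 13
f 12 13 11
f 12 11 15
f 12 15 17
f 12 17 18
f 13 18 14
f 11 13 20
f 15 11 19
f 17 15 16
f 18 17 10
f 22 21 24
f 22 24 23
f 24 21 25
f 24 25 23
f 25 21 26
f 25 26 23
f 26 21 27
f 26 27 23
f 27 21 28
f 27 28 23
f 28 21 29
f 28 29 23
f 29 21 30
f 29 30 23
f 30 21 22
f 30 22 23
f 32 31 34
f 32 34 33
f 34 31 35
f 34 35 33
f 35 31 36
f 35 36 33
f 36 31 37
f 36 37 33
f 37 31 38
f 37 38 33
f 38 31 39
f 38 39 33
f 39 31 40
f 39 40 33
f 40 31 32
f 40 32 33

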